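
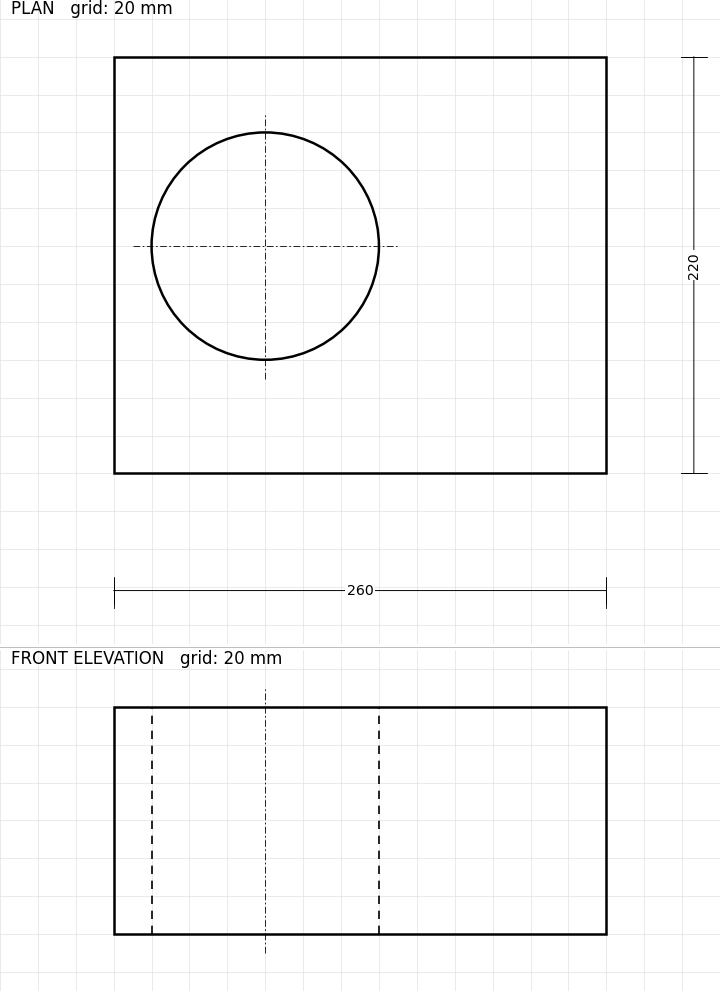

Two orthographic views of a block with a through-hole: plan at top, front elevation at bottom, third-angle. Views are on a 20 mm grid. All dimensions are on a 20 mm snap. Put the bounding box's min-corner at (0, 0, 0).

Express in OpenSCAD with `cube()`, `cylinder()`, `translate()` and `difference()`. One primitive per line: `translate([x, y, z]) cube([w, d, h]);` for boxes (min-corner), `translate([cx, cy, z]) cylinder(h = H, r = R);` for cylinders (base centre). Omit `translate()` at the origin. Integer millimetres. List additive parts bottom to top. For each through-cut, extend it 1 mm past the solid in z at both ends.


difference() {
  cube([260, 220, 120]);
  translate([80, 120, -1]) cylinder(h = 122, r = 60);
}


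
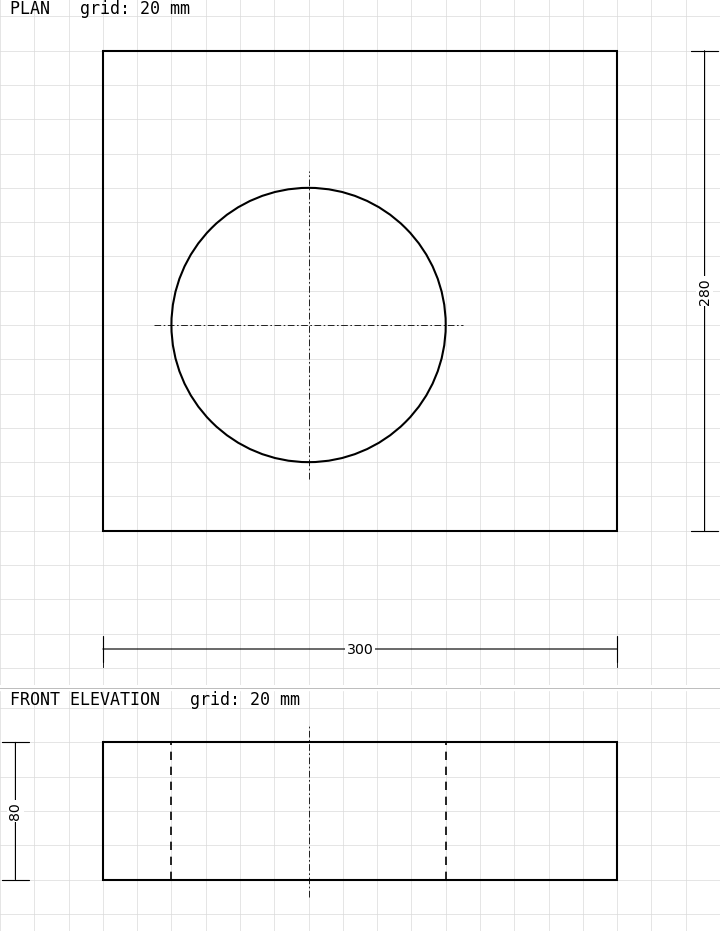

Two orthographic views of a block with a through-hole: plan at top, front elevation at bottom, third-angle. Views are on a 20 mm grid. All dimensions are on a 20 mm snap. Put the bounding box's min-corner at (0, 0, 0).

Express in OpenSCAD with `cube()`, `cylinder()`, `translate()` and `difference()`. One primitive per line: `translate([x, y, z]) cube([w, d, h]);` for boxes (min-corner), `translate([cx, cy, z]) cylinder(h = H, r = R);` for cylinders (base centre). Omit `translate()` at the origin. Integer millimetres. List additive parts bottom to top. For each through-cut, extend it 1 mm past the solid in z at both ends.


difference() {
  cube([300, 280, 80]);
  translate([120, 120, -1]) cylinder(h = 82, r = 80);
}


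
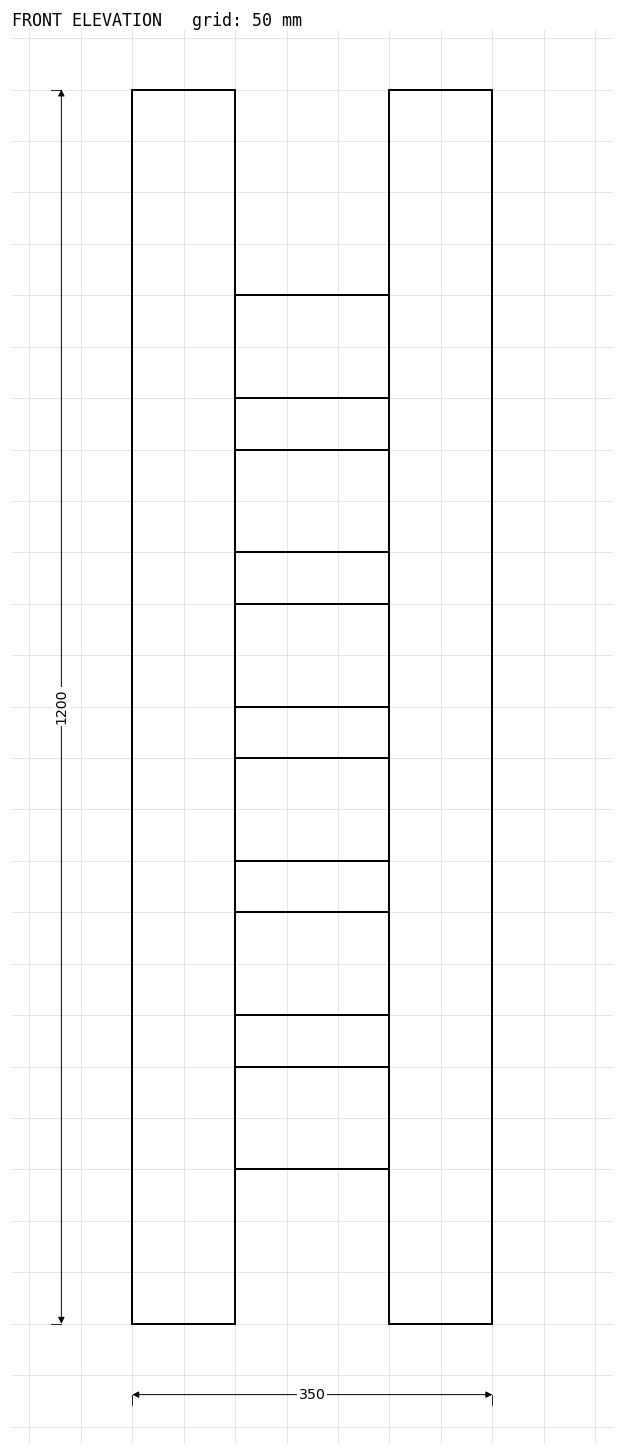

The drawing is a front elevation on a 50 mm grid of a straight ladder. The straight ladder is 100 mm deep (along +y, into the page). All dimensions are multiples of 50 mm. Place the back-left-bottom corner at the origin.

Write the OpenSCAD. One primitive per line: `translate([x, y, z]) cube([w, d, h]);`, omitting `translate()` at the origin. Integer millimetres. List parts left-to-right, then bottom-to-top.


cube([100, 100, 1200]);
translate([100, 0, 150]) cube([150, 100, 100]);
translate([100, 0, 300]) cube([150, 100, 100]);
translate([100, 0, 450]) cube([150, 100, 100]);
translate([100, 0, 600]) cube([150, 100, 100]);
translate([100, 0, 750]) cube([150, 100, 100]);
translate([100, 0, 900]) cube([150, 100, 100]);
translate([250, 0, 0]) cube([100, 100, 1200]);


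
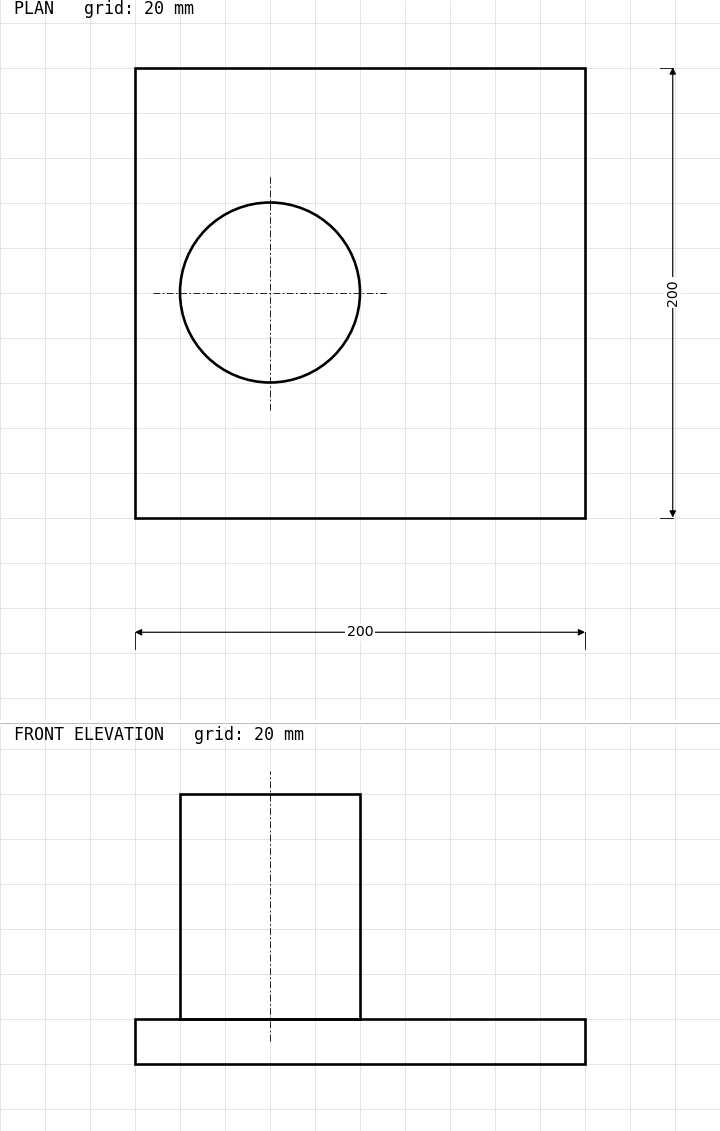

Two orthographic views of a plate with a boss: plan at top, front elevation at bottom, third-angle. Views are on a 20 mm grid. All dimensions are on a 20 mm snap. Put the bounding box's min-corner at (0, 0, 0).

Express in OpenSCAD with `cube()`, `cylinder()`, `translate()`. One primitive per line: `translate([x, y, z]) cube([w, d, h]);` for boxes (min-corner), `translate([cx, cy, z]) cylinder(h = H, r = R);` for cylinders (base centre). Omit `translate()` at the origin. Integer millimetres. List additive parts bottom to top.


cube([200, 200, 20]);
translate([60, 100, 20]) cylinder(h = 100, r = 40);


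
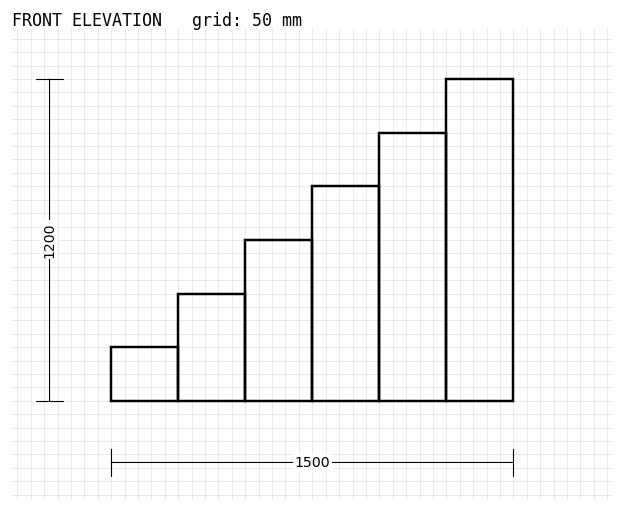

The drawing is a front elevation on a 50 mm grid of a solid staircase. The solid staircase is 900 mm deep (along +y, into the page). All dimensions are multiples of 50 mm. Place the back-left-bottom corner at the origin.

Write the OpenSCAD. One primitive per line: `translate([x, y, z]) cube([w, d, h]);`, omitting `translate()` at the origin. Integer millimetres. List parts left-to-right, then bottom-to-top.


cube([250, 900, 200]);
translate([250, 0, 0]) cube([250, 900, 400]);
translate([500, 0, 0]) cube([250, 900, 600]);
translate([750, 0, 0]) cube([250, 900, 800]);
translate([1000, 0, 0]) cube([250, 900, 1000]);
translate([1250, 0, 0]) cube([250, 900, 1200]);


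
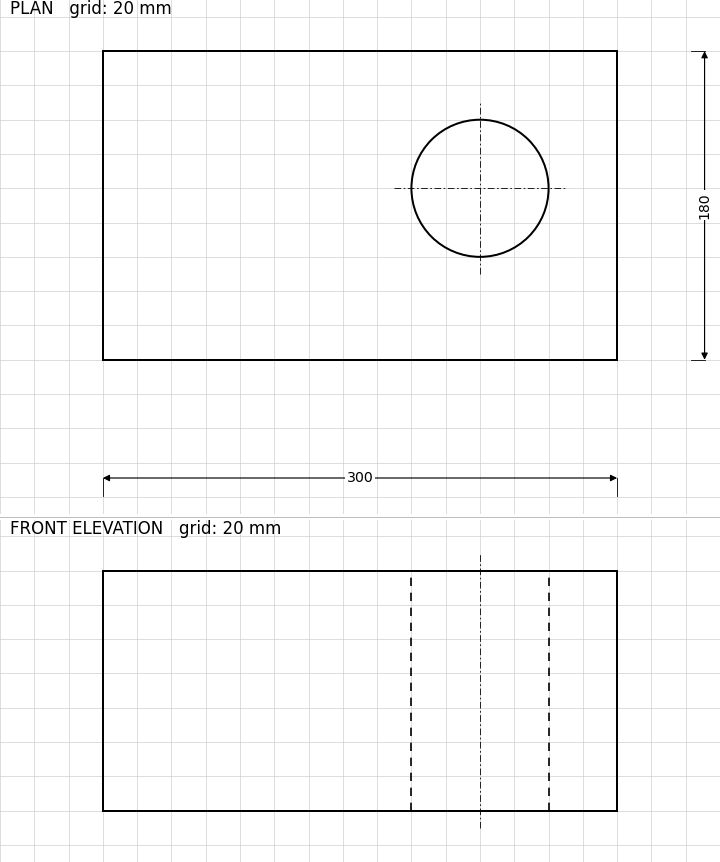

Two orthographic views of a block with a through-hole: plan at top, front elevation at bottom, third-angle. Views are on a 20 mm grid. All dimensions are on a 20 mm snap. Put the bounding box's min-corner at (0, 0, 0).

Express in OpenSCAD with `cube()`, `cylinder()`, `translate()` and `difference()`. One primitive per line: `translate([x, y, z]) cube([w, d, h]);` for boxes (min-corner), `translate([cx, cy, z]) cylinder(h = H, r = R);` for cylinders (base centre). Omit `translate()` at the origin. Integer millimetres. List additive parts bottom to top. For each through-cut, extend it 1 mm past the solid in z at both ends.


difference() {
  cube([300, 180, 140]);
  translate([220, 100, -1]) cylinder(h = 142, r = 40);
}


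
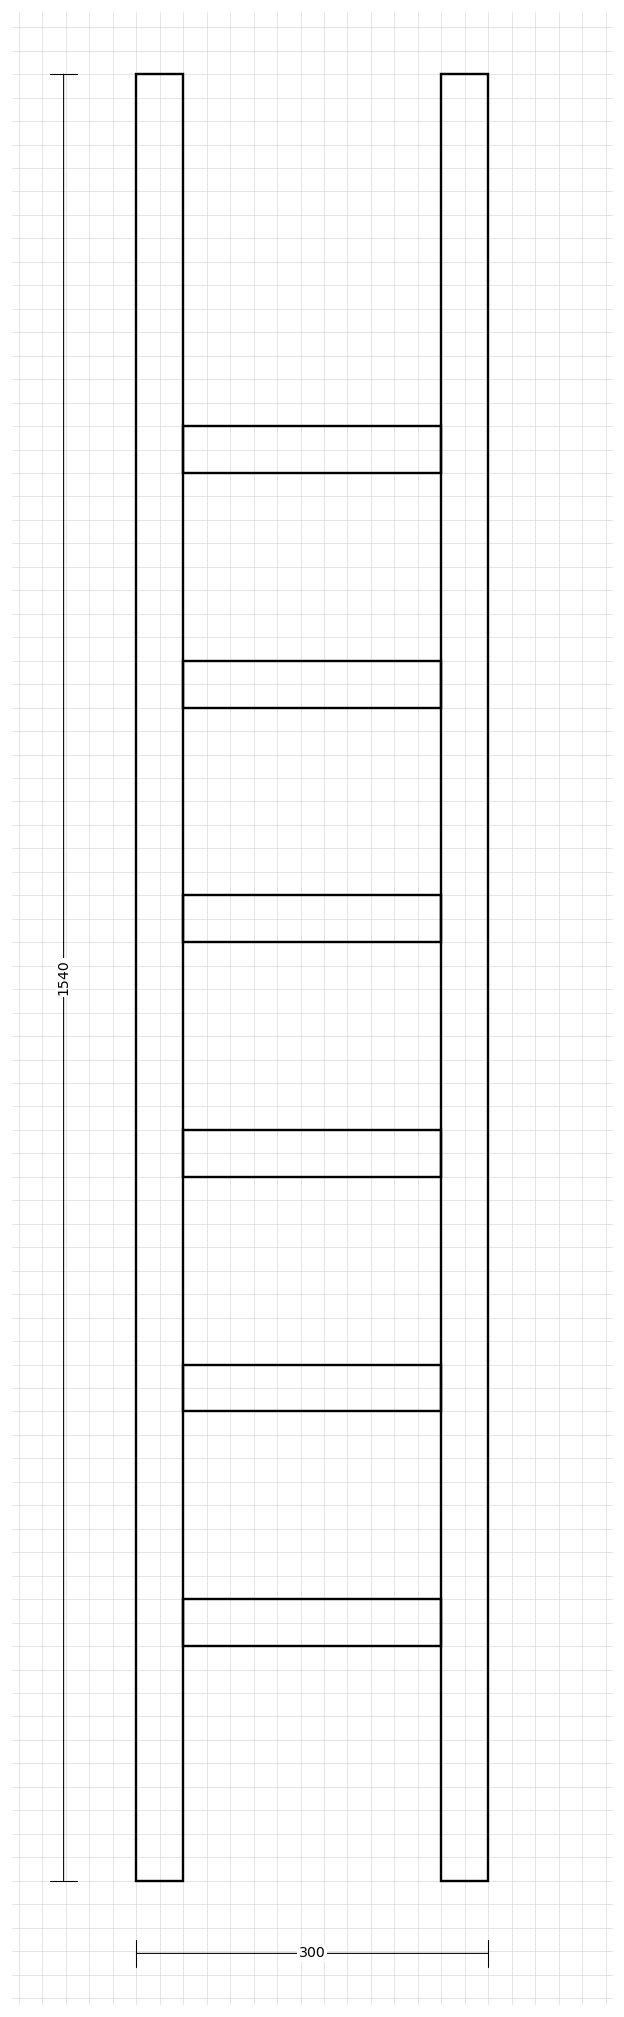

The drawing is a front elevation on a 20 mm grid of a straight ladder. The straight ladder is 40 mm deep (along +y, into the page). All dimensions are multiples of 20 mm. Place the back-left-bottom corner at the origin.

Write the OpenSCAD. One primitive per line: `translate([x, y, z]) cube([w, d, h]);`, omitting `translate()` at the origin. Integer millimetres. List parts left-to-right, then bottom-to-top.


cube([40, 40, 1540]);
translate([40, 0, 200]) cube([220, 40, 40]);
translate([40, 0, 400]) cube([220, 40, 40]);
translate([40, 0, 600]) cube([220, 40, 40]);
translate([40, 0, 800]) cube([220, 40, 40]);
translate([40, 0, 1000]) cube([220, 40, 40]);
translate([40, 0, 1200]) cube([220, 40, 40]);
translate([260, 0, 0]) cube([40, 40, 1540]);


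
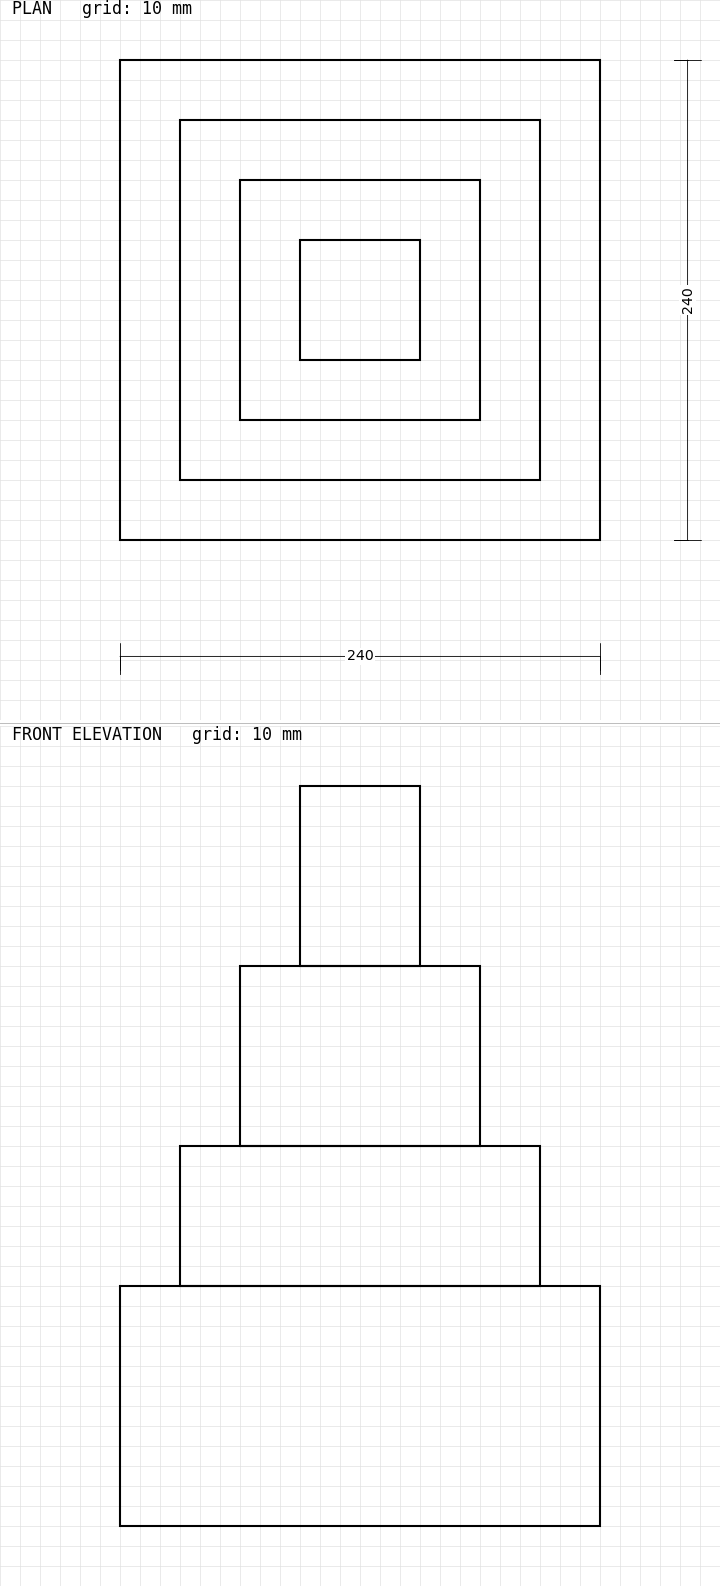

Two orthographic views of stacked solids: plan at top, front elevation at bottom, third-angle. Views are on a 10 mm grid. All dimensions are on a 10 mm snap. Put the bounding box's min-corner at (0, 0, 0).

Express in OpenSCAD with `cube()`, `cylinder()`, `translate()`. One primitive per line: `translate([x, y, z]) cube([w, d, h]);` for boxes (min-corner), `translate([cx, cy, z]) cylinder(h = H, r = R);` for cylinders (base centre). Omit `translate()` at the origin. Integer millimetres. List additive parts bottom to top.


cube([240, 240, 120]);
translate([30, 30, 120]) cube([180, 180, 70]);
translate([60, 60, 190]) cube([120, 120, 90]);
translate([90, 90, 280]) cube([60, 60, 90]);


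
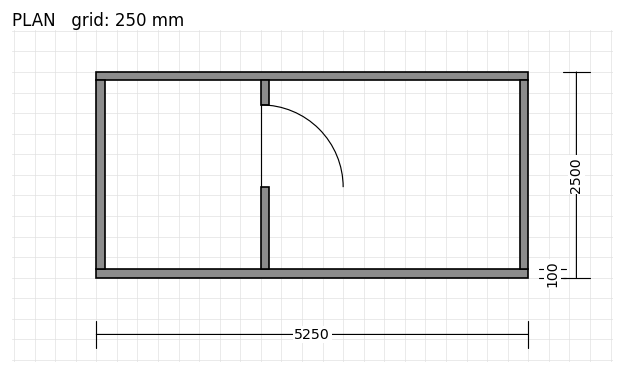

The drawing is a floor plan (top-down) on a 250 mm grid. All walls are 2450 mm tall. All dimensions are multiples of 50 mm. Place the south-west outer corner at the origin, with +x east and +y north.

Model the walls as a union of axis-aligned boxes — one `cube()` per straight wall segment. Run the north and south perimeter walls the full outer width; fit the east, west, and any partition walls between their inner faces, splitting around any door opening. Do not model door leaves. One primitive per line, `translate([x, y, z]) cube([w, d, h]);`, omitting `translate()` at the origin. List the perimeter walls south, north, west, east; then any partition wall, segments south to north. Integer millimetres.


cube([5250, 100, 2450]);
translate([0, 2400, 0]) cube([5250, 100, 2450]);
translate([0, 100, 0]) cube([100, 2300, 2450]);
translate([5150, 100, 0]) cube([100, 2300, 2450]);
translate([2000, 100, 0]) cube([100, 1000, 2450]);
translate([2000, 2100, 0]) cube([100, 300, 2450]);


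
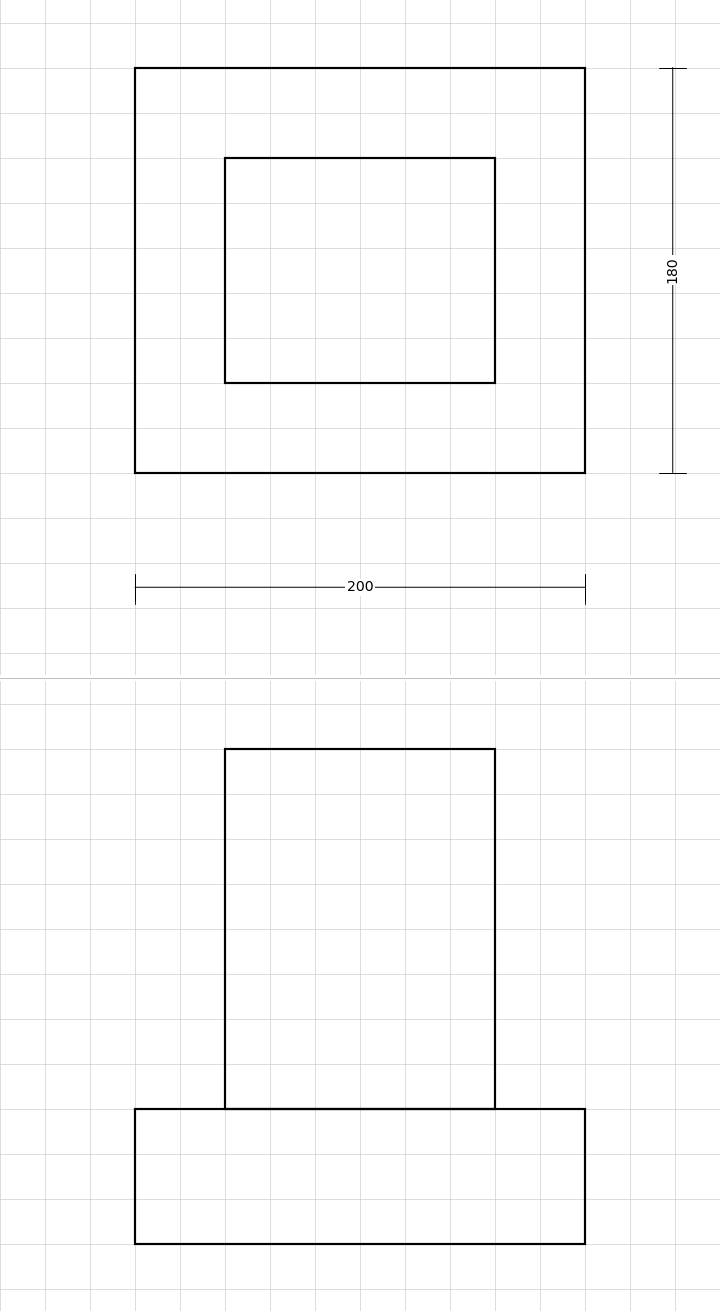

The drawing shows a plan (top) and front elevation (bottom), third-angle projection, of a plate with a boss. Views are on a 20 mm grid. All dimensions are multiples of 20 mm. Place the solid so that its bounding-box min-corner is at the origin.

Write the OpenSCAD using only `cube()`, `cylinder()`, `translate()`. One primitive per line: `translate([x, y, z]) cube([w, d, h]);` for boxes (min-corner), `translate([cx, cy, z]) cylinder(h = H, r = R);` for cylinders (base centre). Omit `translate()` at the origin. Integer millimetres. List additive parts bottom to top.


cube([200, 180, 60]);
translate([40, 40, 60]) cube([120, 100, 160]);


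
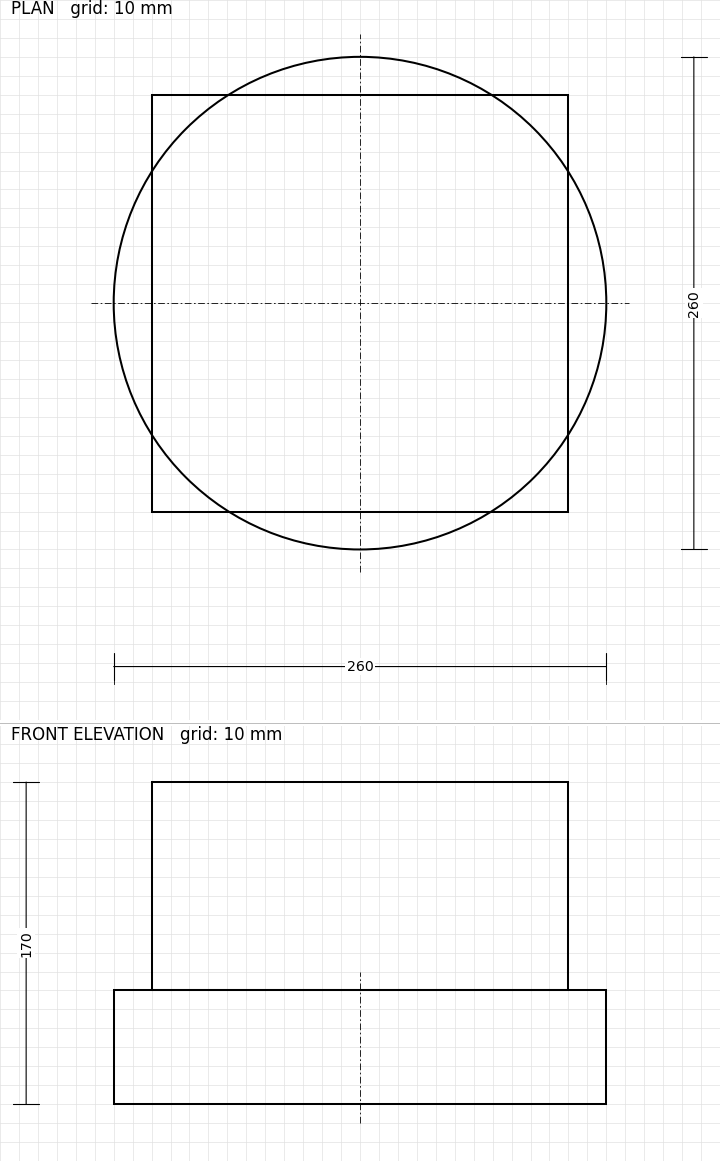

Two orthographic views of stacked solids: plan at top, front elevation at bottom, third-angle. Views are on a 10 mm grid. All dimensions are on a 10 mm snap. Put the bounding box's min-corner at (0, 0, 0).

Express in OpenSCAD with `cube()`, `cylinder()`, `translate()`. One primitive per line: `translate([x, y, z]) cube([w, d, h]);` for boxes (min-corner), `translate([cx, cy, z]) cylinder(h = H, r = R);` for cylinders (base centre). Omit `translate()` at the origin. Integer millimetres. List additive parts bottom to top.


translate([130, 130, 0]) cylinder(h = 60, r = 130);
translate([20, 20, 60]) cube([220, 220, 110]);


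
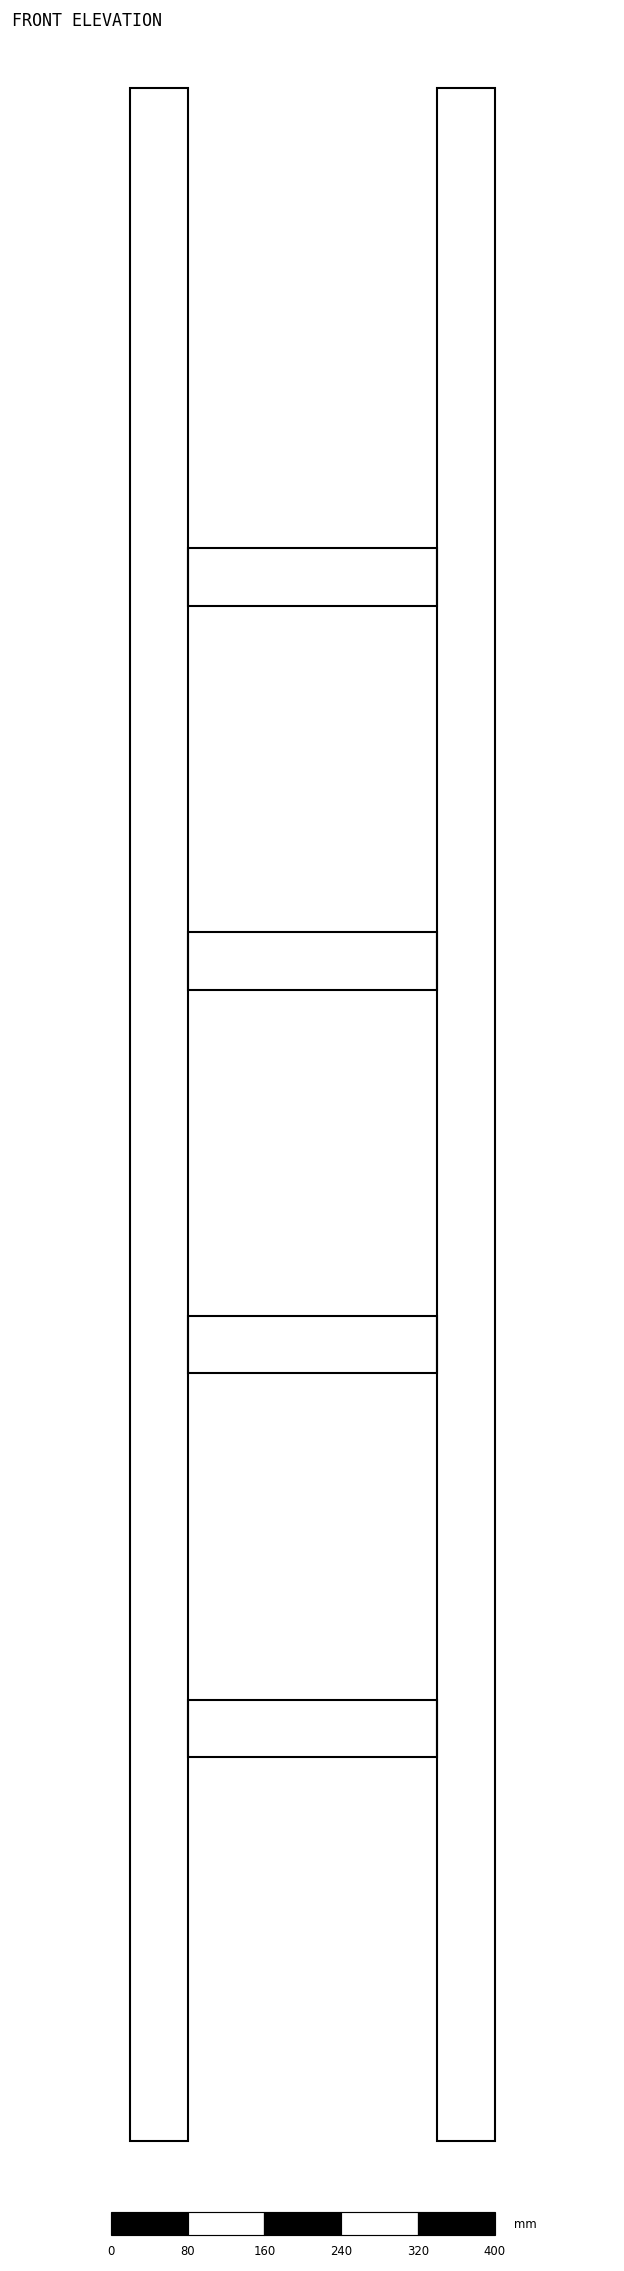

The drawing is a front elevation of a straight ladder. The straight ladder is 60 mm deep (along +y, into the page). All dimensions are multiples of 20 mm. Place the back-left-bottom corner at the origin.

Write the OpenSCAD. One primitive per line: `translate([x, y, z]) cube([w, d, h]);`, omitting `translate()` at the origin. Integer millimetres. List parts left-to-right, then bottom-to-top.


cube([60, 60, 2140]);
translate([60, 0, 400]) cube([260, 60, 60]);
translate([60, 0, 800]) cube([260, 60, 60]);
translate([60, 0, 1200]) cube([260, 60, 60]);
translate([60, 0, 1600]) cube([260, 60, 60]);
translate([320, 0, 0]) cube([60, 60, 2140]);


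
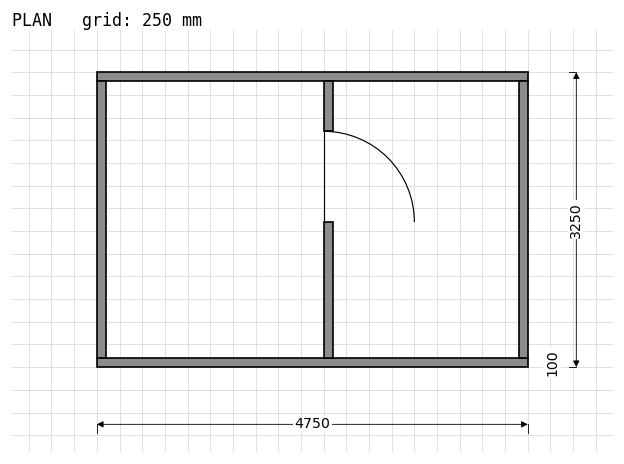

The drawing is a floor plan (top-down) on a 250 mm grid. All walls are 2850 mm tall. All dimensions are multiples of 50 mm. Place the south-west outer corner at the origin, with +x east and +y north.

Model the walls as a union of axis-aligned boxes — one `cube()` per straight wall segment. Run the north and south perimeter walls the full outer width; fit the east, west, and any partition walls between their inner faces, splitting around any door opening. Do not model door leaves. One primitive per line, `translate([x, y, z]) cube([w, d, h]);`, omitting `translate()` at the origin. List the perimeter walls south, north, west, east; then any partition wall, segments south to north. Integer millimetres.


cube([4750, 100, 2850]);
translate([0, 3150, 0]) cube([4750, 100, 2850]);
translate([0, 100, 0]) cube([100, 3050, 2850]);
translate([4650, 100, 0]) cube([100, 3050, 2850]);
translate([2500, 100, 0]) cube([100, 1500, 2850]);
translate([2500, 2600, 0]) cube([100, 550, 2850]);


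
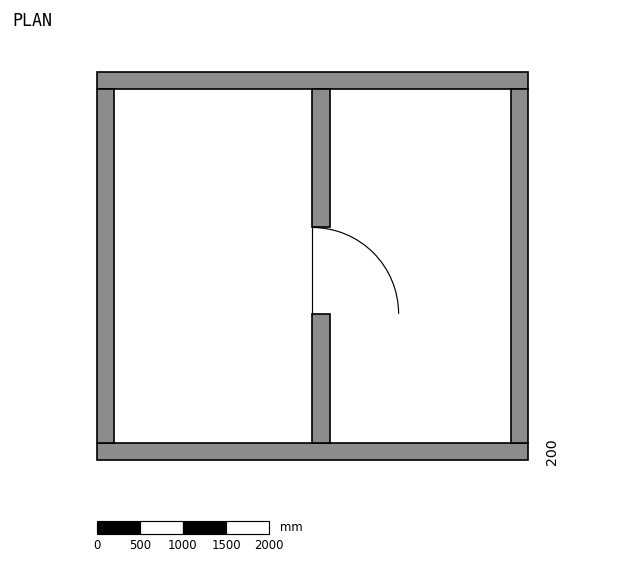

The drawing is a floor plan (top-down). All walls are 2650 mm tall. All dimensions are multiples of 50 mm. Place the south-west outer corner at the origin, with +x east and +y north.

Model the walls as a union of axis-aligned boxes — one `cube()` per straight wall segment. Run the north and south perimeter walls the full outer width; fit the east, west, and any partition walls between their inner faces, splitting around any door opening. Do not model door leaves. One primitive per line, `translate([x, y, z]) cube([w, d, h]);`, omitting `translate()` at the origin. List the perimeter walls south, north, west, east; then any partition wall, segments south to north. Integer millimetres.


cube([5000, 200, 2650]);
translate([0, 4300, 0]) cube([5000, 200, 2650]);
translate([0, 200, 0]) cube([200, 4100, 2650]);
translate([4800, 200, 0]) cube([200, 4100, 2650]);
translate([2500, 200, 0]) cube([200, 1500, 2650]);
translate([2500, 2700, 0]) cube([200, 1600, 2650]);


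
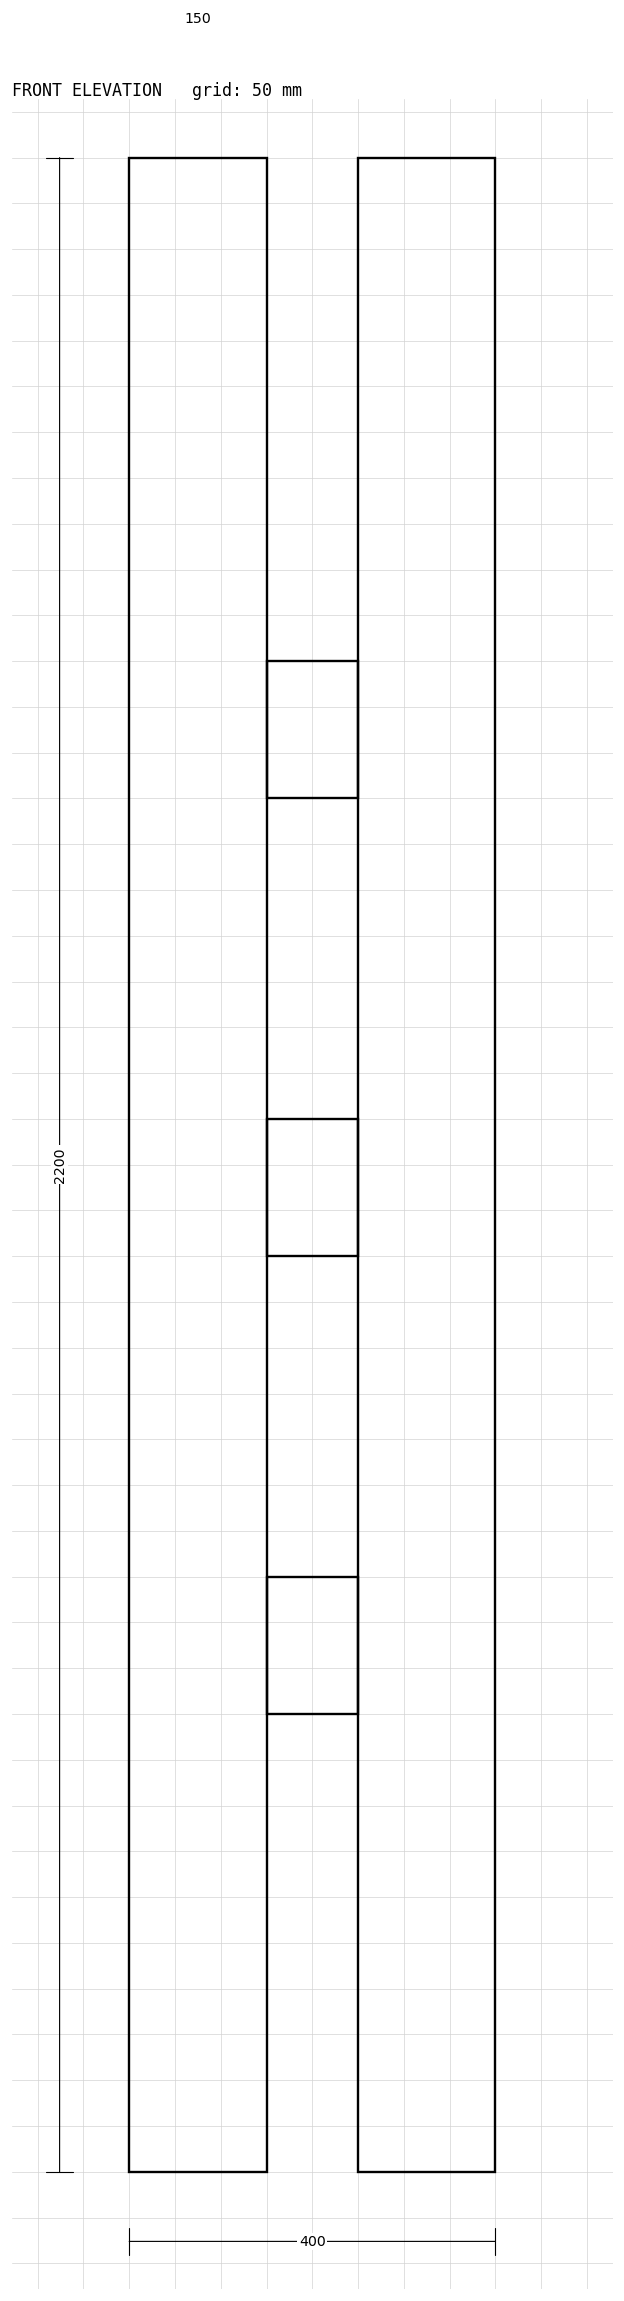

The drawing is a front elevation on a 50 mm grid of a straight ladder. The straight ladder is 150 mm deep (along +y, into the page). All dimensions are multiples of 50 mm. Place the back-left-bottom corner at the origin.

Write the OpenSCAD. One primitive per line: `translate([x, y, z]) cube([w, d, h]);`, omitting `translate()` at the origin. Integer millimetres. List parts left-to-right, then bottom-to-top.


cube([150, 150, 2200]);
translate([150, 0, 500]) cube([100, 150, 150]);
translate([150, 0, 1000]) cube([100, 150, 150]);
translate([150, 0, 1500]) cube([100, 150, 150]);
translate([250, 0, 0]) cube([150, 150, 2200]);


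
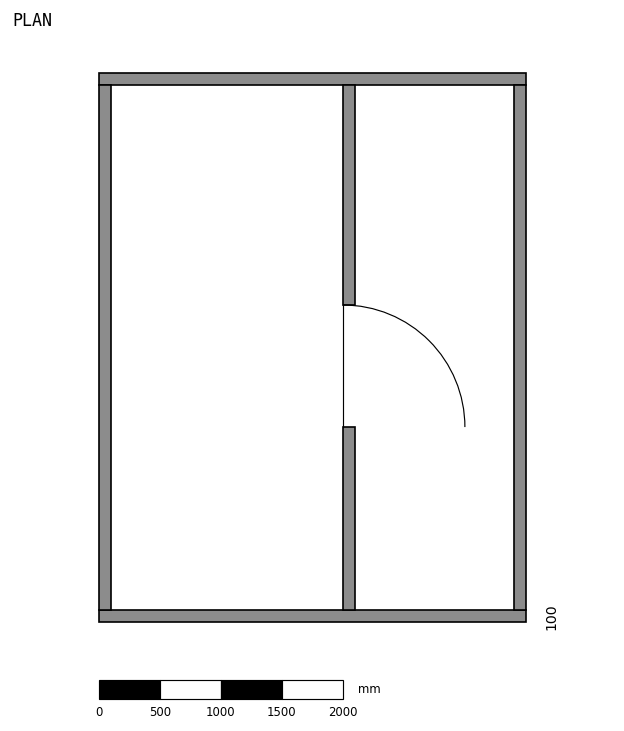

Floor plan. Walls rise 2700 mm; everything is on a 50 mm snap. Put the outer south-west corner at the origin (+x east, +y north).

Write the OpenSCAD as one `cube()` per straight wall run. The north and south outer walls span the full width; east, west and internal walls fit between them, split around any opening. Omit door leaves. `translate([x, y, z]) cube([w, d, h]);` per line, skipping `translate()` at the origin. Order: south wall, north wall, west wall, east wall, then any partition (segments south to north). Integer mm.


cube([3500, 100, 2700]);
translate([0, 4400, 0]) cube([3500, 100, 2700]);
translate([0, 100, 0]) cube([100, 4300, 2700]);
translate([3400, 100, 0]) cube([100, 4300, 2700]);
translate([2000, 100, 0]) cube([100, 1500, 2700]);
translate([2000, 2600, 0]) cube([100, 1800, 2700]);


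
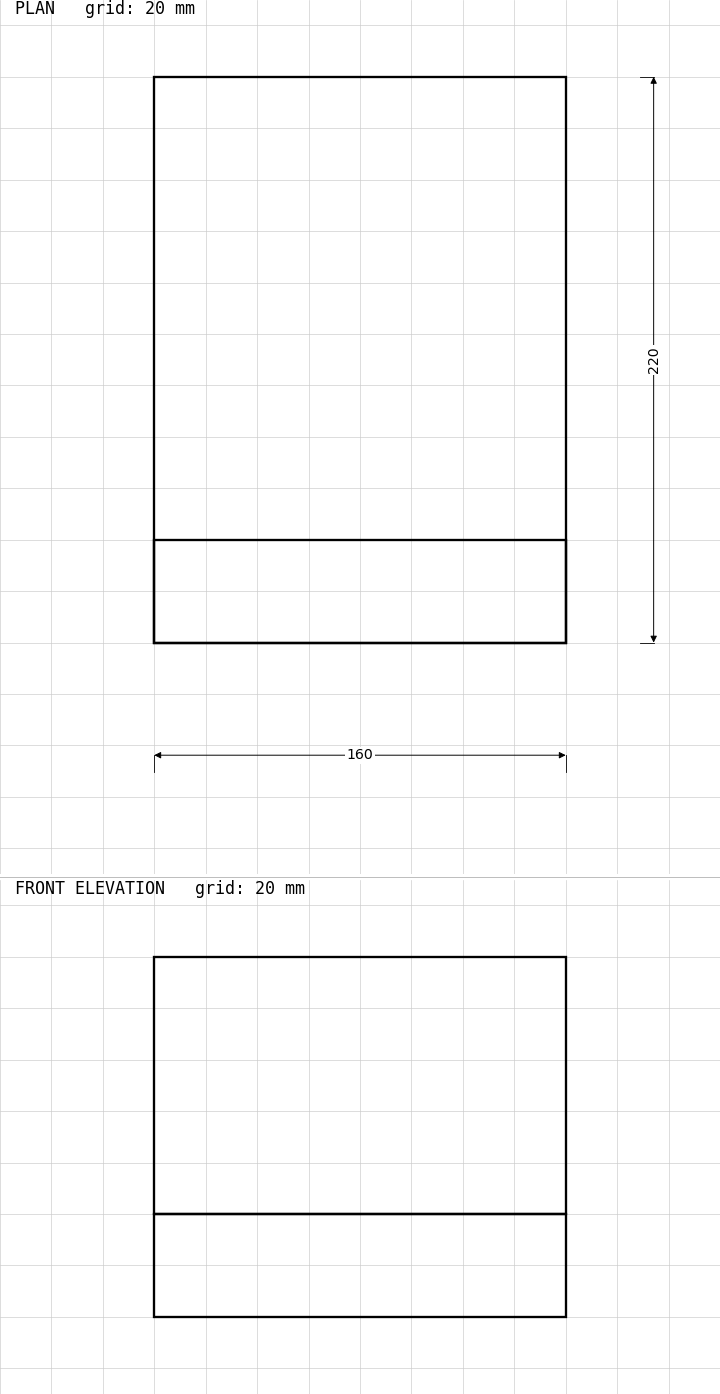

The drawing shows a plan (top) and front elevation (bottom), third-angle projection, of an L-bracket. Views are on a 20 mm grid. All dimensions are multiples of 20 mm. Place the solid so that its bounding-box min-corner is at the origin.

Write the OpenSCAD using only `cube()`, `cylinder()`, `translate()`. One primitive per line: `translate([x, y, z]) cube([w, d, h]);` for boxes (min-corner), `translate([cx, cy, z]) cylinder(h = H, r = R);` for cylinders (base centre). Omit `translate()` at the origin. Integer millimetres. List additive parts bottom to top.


cube([160, 220, 40]);
translate([0, 0, 40]) cube([160, 40, 100]);


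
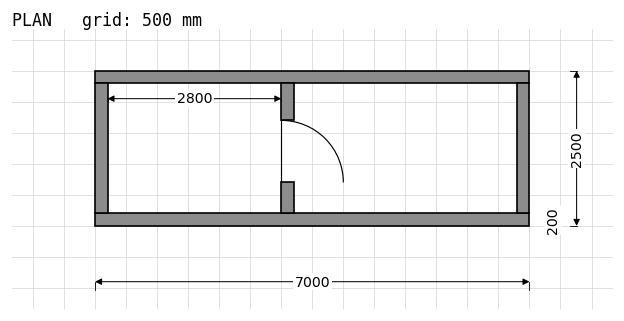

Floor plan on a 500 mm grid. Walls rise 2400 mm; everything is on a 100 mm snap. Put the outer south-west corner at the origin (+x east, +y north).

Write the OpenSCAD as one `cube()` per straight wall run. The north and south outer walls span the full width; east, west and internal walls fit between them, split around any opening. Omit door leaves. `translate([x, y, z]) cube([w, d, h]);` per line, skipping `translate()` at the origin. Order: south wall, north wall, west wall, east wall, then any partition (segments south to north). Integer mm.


cube([7000, 200, 2400]);
translate([0, 2300, 0]) cube([7000, 200, 2400]);
translate([0, 200, 0]) cube([200, 2100, 2400]);
translate([6800, 200, 0]) cube([200, 2100, 2400]);
translate([3000, 200, 0]) cube([200, 500, 2400]);
translate([3000, 1700, 0]) cube([200, 600, 2400]);


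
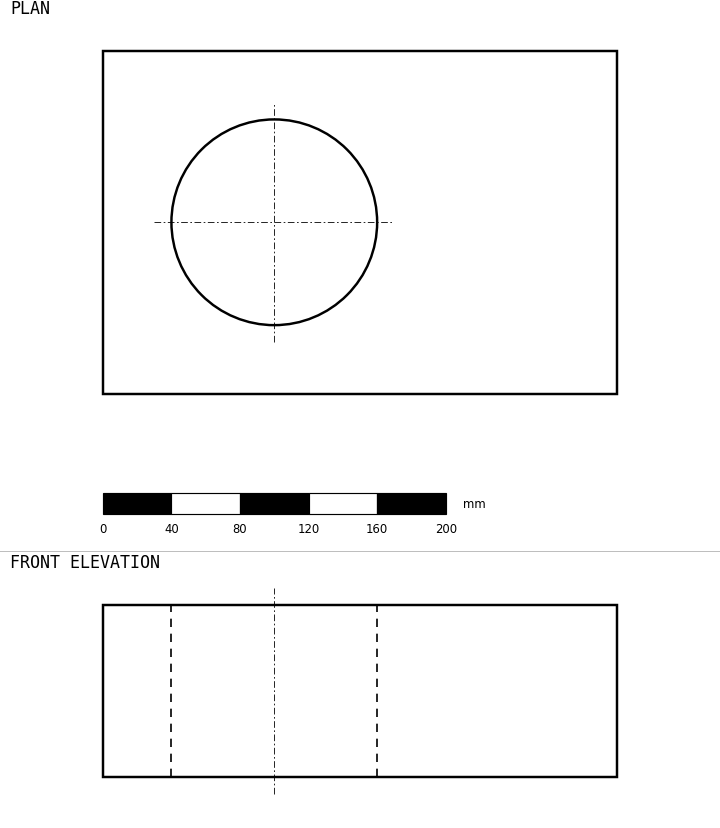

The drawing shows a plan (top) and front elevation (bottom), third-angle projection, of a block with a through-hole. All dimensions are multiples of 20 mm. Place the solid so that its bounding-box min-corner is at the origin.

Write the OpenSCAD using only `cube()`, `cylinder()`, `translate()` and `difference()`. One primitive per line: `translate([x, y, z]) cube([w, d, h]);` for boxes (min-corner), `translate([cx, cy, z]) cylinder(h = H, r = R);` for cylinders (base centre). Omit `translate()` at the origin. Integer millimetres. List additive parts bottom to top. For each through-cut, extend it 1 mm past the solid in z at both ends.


difference() {
  cube([300, 200, 100]);
  translate([100, 100, -1]) cylinder(h = 102, r = 60);
}


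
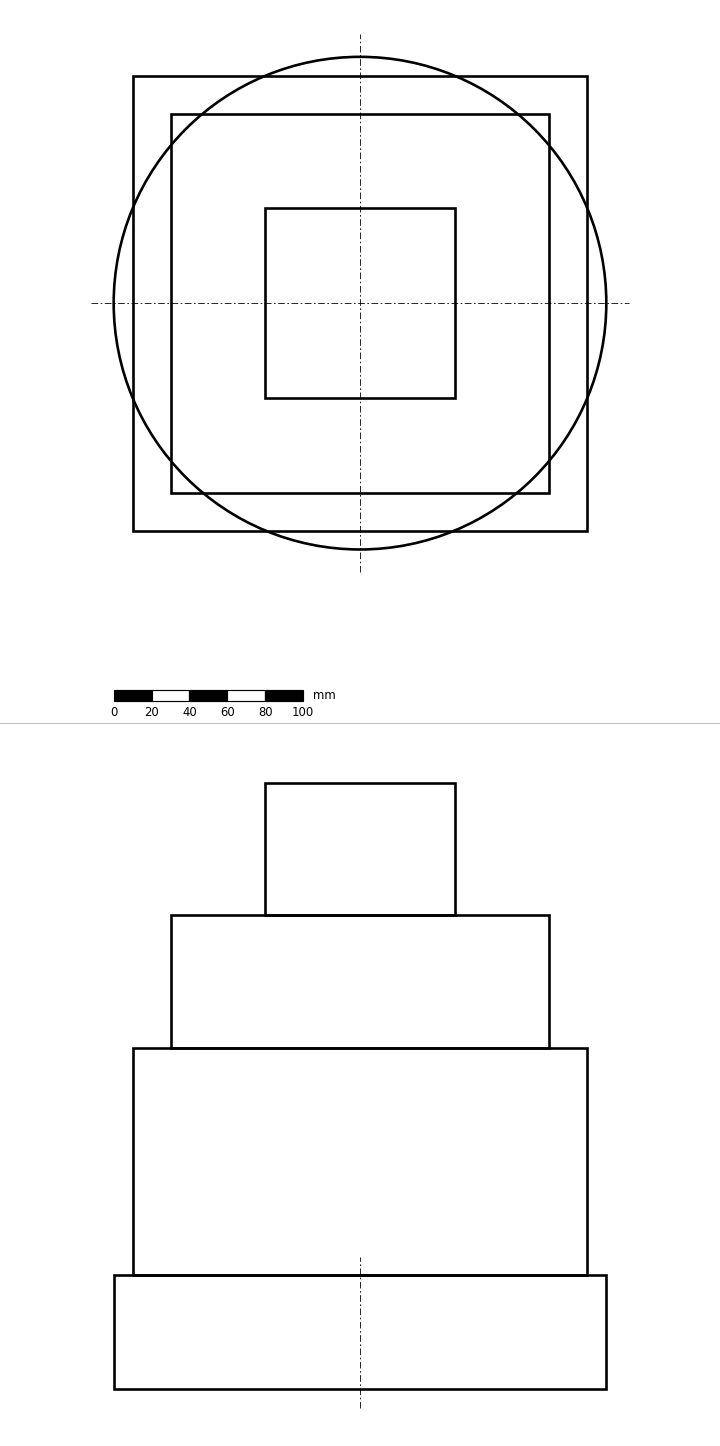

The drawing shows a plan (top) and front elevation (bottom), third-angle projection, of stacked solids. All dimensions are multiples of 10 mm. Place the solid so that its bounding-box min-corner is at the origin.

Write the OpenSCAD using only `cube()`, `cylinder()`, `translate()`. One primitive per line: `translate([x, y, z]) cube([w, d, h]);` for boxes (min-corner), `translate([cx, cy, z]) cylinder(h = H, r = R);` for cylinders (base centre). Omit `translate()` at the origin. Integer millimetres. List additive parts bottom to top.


translate([130, 130, 0]) cylinder(h = 60, r = 130);
translate([10, 10, 60]) cube([240, 240, 120]);
translate([30, 30, 180]) cube([200, 200, 70]);
translate([80, 80, 250]) cube([100, 100, 70]);


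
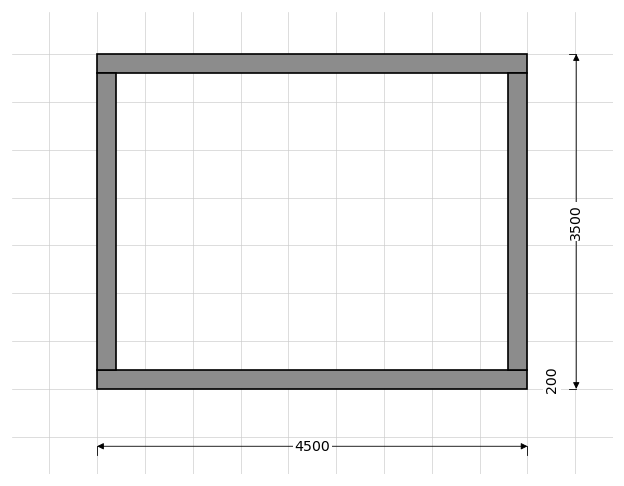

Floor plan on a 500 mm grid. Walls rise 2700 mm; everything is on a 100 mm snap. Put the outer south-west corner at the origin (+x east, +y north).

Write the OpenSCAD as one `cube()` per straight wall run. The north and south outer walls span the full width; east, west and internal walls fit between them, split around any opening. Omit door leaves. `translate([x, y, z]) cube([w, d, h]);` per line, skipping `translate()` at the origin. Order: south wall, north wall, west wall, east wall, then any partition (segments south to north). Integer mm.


cube([4500, 200, 2700]);
translate([0, 3300, 0]) cube([4500, 200, 2700]);
translate([0, 200, 0]) cube([200, 3100, 2700]);
translate([4300, 200, 0]) cube([200, 3100, 2700]);


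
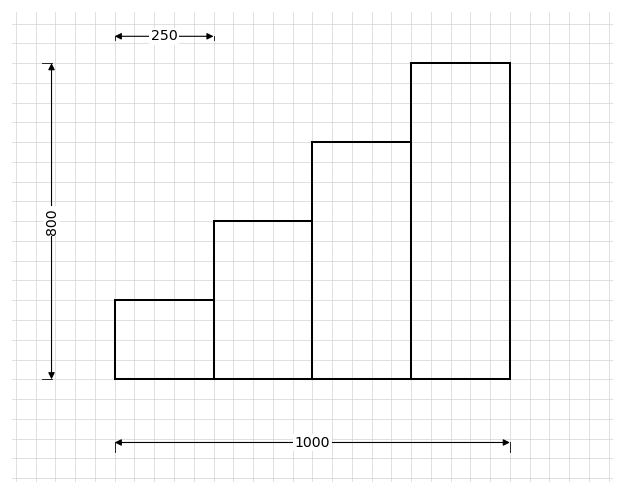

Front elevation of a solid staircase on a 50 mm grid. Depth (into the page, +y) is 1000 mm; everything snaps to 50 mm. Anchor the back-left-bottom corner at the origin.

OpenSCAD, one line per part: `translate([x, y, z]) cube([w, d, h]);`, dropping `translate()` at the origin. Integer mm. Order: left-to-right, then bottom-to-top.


cube([250, 1000, 200]);
translate([250, 0, 0]) cube([250, 1000, 400]);
translate([500, 0, 0]) cube([250, 1000, 600]);
translate([750, 0, 0]) cube([250, 1000, 800]);


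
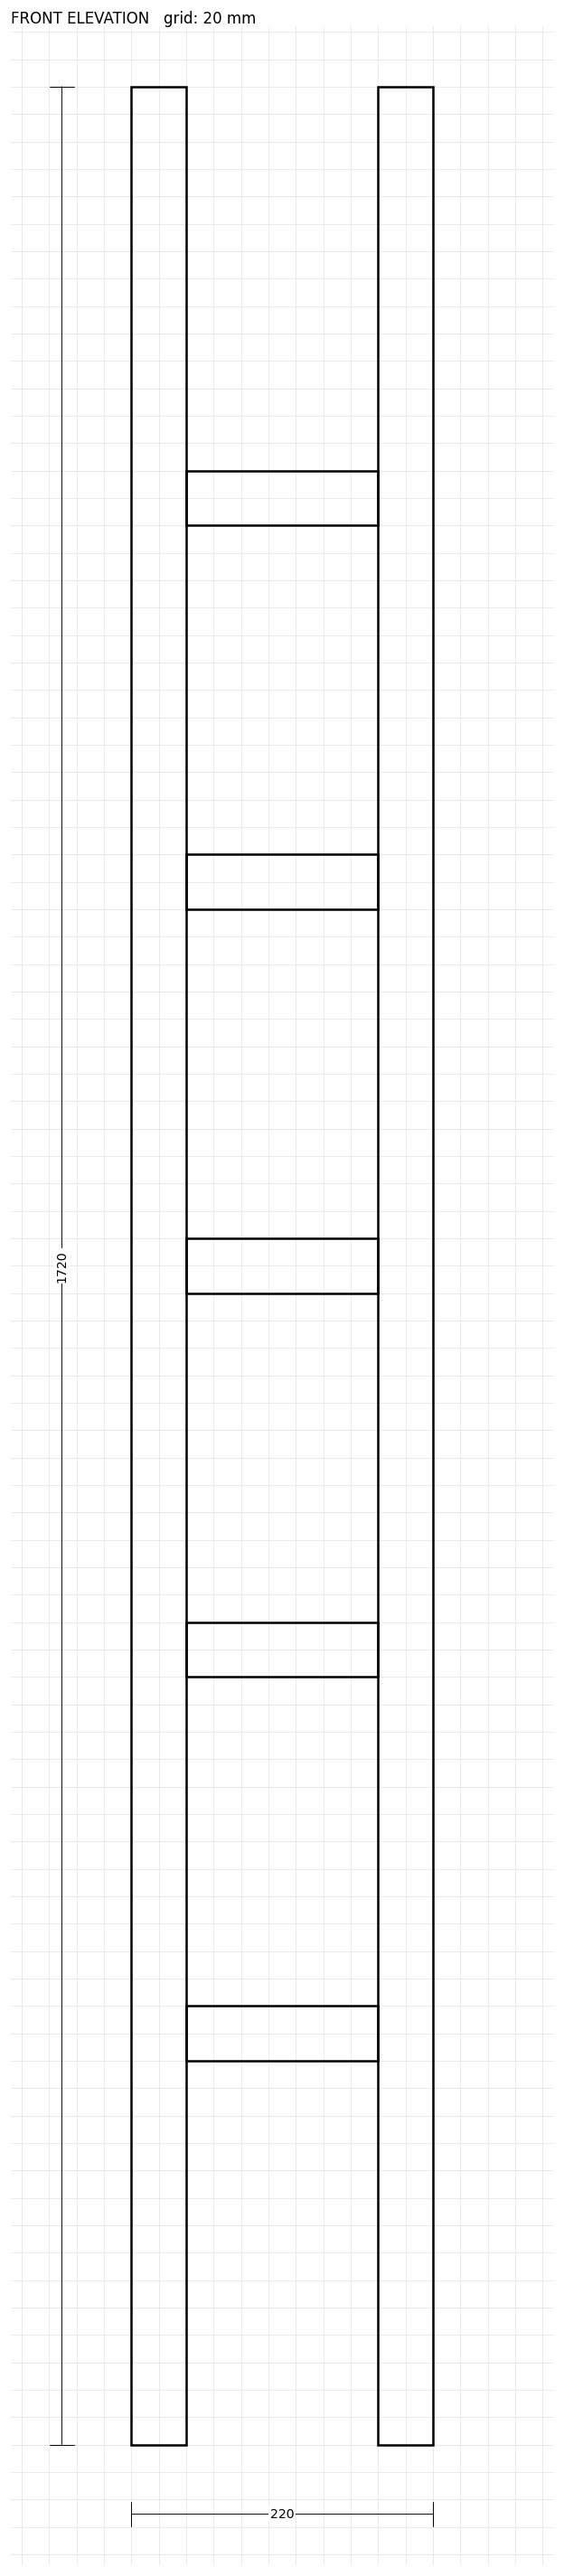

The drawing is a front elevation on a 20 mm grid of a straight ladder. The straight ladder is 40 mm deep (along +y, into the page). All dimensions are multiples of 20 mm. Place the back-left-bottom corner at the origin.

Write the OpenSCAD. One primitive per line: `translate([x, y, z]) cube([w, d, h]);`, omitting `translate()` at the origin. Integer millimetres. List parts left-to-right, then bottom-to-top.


cube([40, 40, 1720]);
translate([40, 0, 280]) cube([140, 40, 40]);
translate([40, 0, 560]) cube([140, 40, 40]);
translate([40, 0, 840]) cube([140, 40, 40]);
translate([40, 0, 1120]) cube([140, 40, 40]);
translate([40, 0, 1400]) cube([140, 40, 40]);
translate([180, 0, 0]) cube([40, 40, 1720]);


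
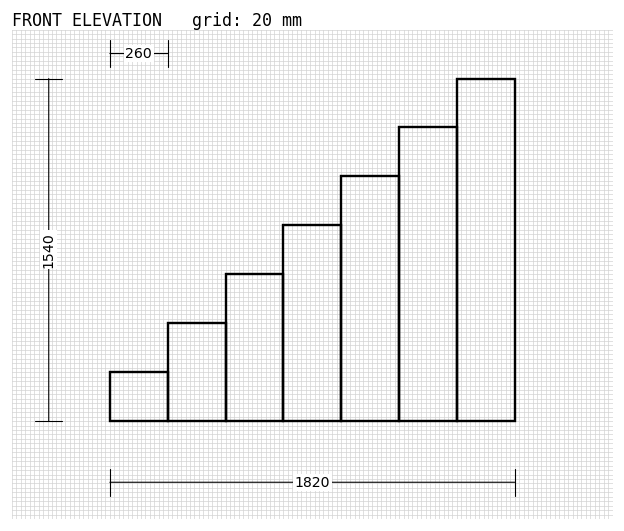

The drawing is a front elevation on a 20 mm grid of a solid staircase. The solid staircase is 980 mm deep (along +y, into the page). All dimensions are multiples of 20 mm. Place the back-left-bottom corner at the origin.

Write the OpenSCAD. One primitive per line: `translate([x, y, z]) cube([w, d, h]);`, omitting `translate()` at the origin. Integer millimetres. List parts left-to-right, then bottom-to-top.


cube([260, 980, 220]);
translate([260, 0, 0]) cube([260, 980, 440]);
translate([520, 0, 0]) cube([260, 980, 660]);
translate([780, 0, 0]) cube([260, 980, 880]);
translate([1040, 0, 0]) cube([260, 980, 1100]);
translate([1300, 0, 0]) cube([260, 980, 1320]);
translate([1560, 0, 0]) cube([260, 980, 1540]);


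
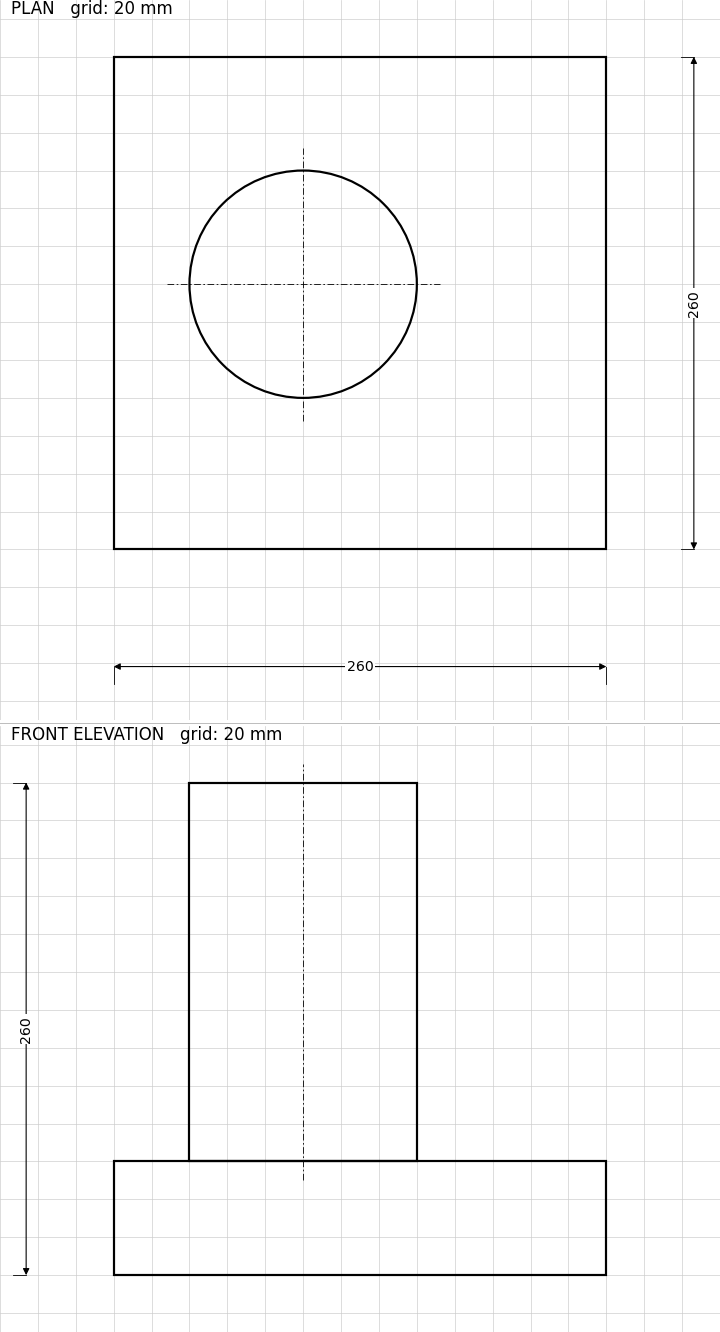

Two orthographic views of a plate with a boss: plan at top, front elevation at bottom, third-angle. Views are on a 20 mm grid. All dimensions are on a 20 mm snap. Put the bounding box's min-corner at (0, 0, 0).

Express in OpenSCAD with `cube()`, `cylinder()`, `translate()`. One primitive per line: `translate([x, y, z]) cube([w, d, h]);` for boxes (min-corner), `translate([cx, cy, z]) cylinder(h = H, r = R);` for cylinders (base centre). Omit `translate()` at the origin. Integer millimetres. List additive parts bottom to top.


cube([260, 260, 60]);
translate([100, 140, 60]) cylinder(h = 200, r = 60);


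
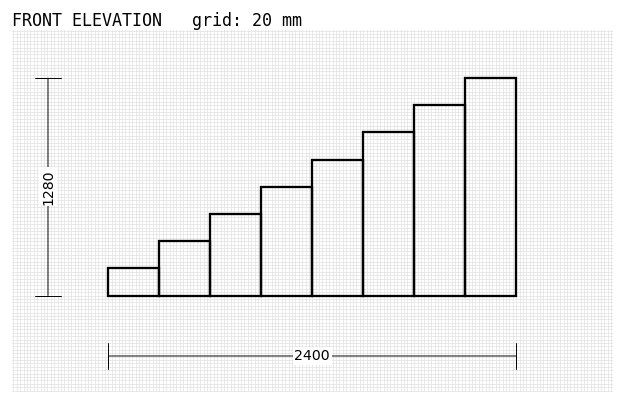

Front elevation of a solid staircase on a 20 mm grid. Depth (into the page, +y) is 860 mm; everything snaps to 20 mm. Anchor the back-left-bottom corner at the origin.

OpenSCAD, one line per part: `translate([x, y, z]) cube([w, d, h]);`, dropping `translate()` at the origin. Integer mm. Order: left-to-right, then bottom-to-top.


cube([300, 860, 160]);
translate([300, 0, 0]) cube([300, 860, 320]);
translate([600, 0, 0]) cube([300, 860, 480]);
translate([900, 0, 0]) cube([300, 860, 640]);
translate([1200, 0, 0]) cube([300, 860, 800]);
translate([1500, 0, 0]) cube([300, 860, 960]);
translate([1800, 0, 0]) cube([300, 860, 1120]);
translate([2100, 0, 0]) cube([300, 860, 1280]);


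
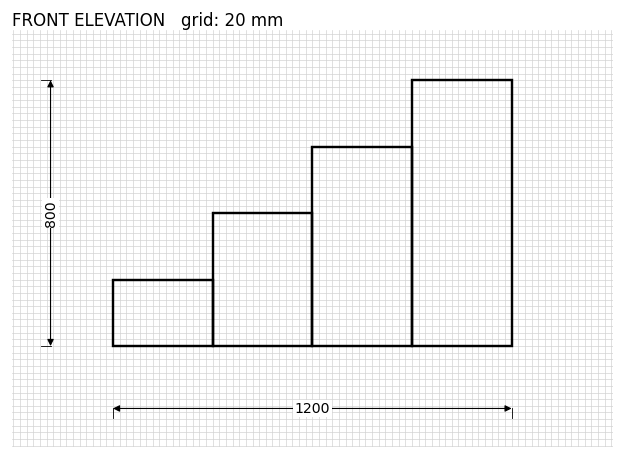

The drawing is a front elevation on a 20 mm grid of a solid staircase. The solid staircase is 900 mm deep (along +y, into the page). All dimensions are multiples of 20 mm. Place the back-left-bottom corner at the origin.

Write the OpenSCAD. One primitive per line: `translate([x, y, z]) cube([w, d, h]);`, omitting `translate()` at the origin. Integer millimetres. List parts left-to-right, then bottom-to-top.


cube([300, 900, 200]);
translate([300, 0, 0]) cube([300, 900, 400]);
translate([600, 0, 0]) cube([300, 900, 600]);
translate([900, 0, 0]) cube([300, 900, 800]);


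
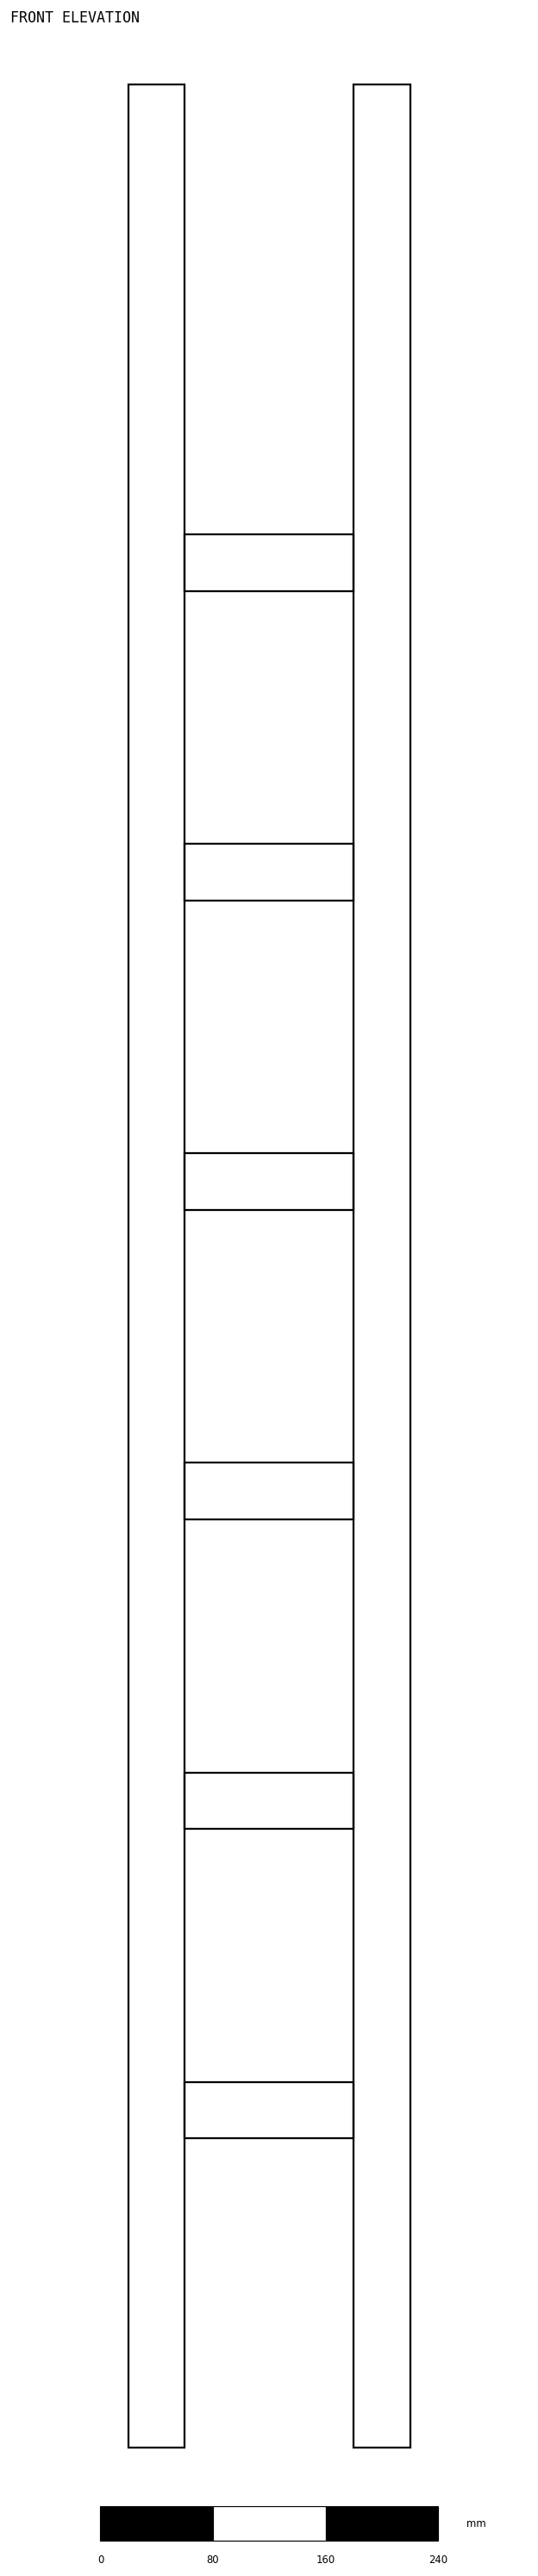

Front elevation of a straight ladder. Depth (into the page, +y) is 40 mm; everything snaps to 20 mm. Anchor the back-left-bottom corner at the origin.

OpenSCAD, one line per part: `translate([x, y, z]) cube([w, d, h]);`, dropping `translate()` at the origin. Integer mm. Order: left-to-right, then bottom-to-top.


cube([40, 40, 1680]);
translate([40, 0, 220]) cube([120, 40, 40]);
translate([40, 0, 440]) cube([120, 40, 40]);
translate([40, 0, 660]) cube([120, 40, 40]);
translate([40, 0, 880]) cube([120, 40, 40]);
translate([40, 0, 1100]) cube([120, 40, 40]);
translate([40, 0, 1320]) cube([120, 40, 40]);
translate([160, 0, 0]) cube([40, 40, 1680]);


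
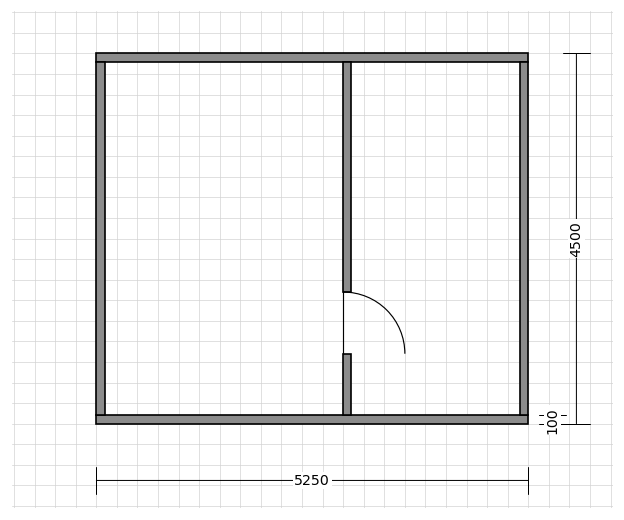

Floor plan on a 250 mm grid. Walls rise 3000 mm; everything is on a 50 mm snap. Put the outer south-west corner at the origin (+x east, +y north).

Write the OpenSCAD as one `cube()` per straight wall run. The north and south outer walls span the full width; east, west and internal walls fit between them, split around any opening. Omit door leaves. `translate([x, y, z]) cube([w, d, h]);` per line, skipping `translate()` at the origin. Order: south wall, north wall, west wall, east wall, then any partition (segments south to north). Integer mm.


cube([5250, 100, 3000]);
translate([0, 4400, 0]) cube([5250, 100, 3000]);
translate([0, 100, 0]) cube([100, 4300, 3000]);
translate([5150, 100, 0]) cube([100, 4300, 3000]);
translate([3000, 100, 0]) cube([100, 750, 3000]);
translate([3000, 1600, 0]) cube([100, 2800, 3000]);


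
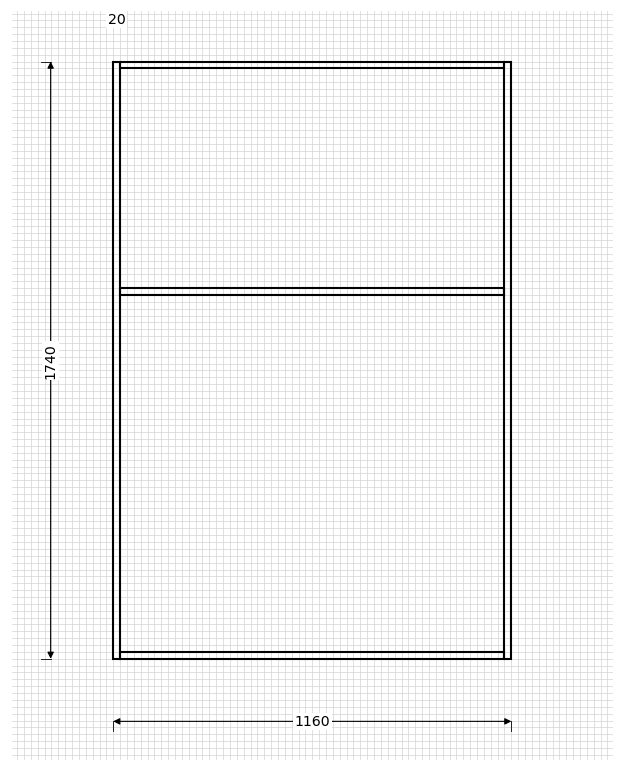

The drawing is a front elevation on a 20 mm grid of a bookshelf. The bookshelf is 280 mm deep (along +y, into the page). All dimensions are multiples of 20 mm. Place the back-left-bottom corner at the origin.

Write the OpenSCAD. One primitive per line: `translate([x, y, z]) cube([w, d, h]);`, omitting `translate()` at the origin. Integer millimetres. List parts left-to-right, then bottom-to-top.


cube([20, 280, 1740]);
translate([20, 0, 0]) cube([1120, 280, 20]);
translate([20, 0, 1060]) cube([1120, 280, 20]);
translate([20, 0, 1720]) cube([1120, 280, 20]);
translate([1140, 0, 0]) cube([20, 280, 1740]);


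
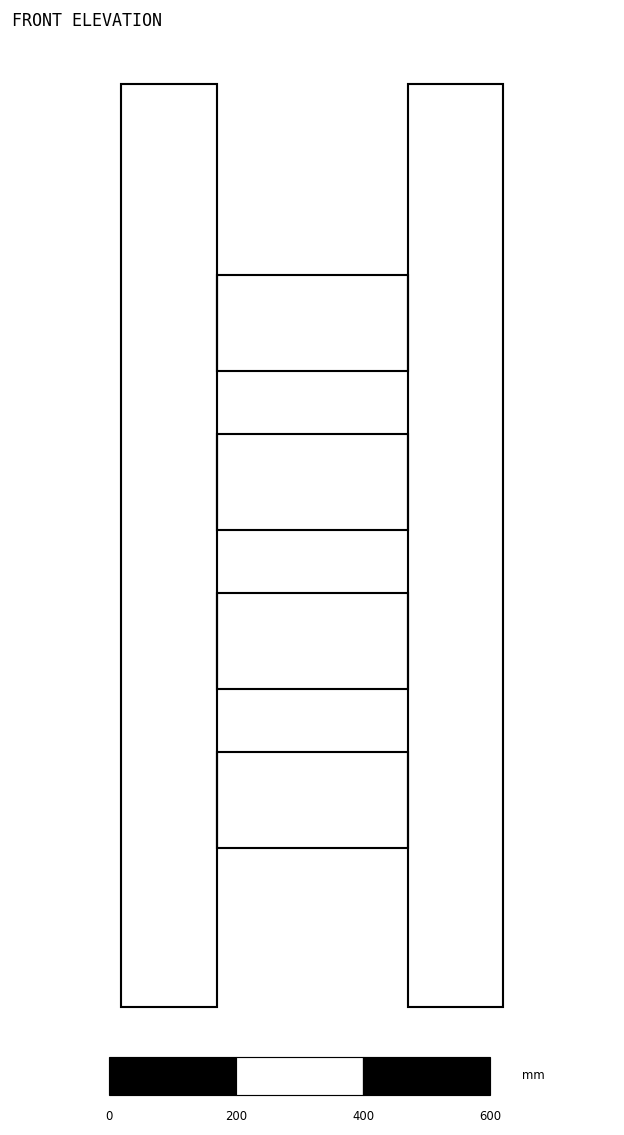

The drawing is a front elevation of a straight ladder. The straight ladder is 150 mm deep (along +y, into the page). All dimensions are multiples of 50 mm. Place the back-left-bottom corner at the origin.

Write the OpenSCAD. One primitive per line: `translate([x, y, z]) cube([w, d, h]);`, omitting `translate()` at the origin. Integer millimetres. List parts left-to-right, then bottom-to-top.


cube([150, 150, 1450]);
translate([150, 0, 250]) cube([300, 150, 150]);
translate([150, 0, 500]) cube([300, 150, 150]);
translate([150, 0, 750]) cube([300, 150, 150]);
translate([150, 0, 1000]) cube([300, 150, 150]);
translate([450, 0, 0]) cube([150, 150, 1450]);


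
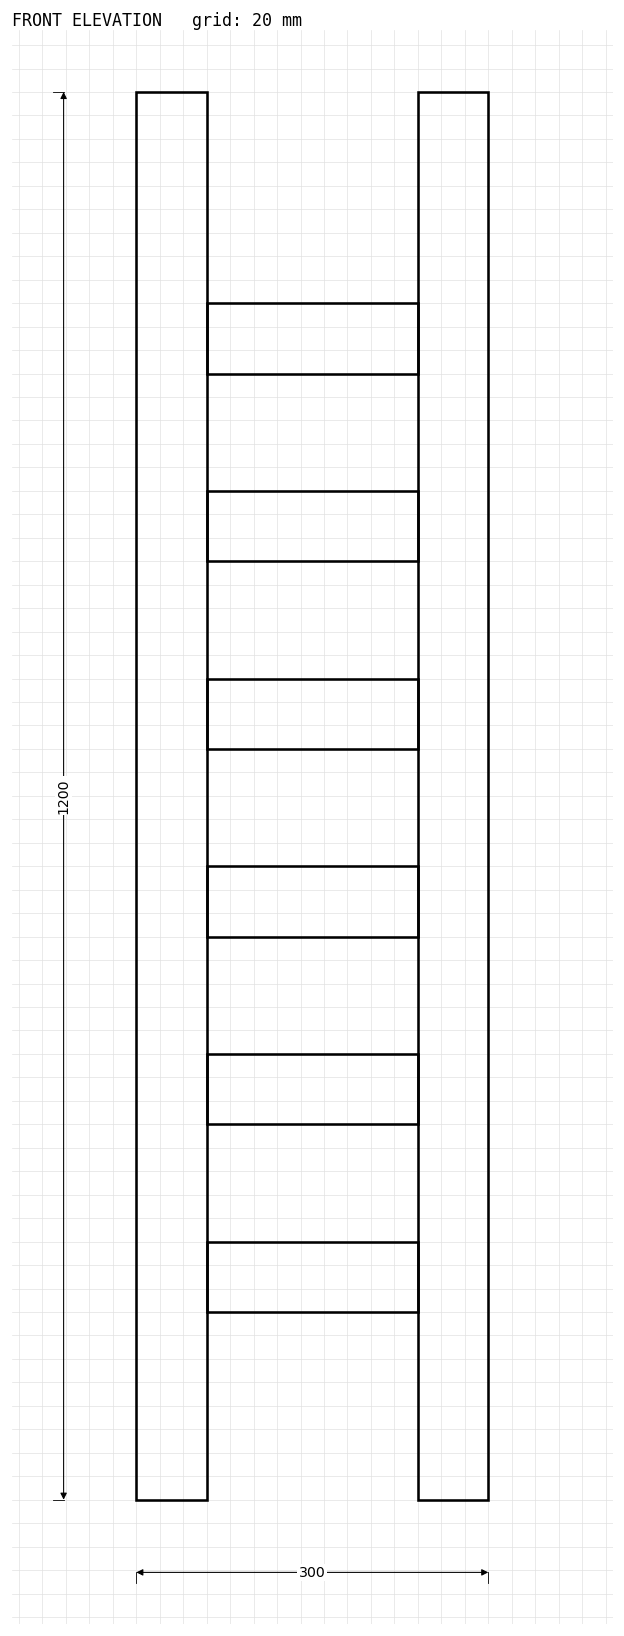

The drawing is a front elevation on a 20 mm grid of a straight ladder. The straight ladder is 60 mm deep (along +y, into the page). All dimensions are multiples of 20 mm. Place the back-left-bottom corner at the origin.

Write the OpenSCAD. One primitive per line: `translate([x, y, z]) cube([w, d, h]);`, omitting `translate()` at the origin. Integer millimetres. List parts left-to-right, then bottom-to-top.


cube([60, 60, 1200]);
translate([60, 0, 160]) cube([180, 60, 60]);
translate([60, 0, 320]) cube([180, 60, 60]);
translate([60, 0, 480]) cube([180, 60, 60]);
translate([60, 0, 640]) cube([180, 60, 60]);
translate([60, 0, 800]) cube([180, 60, 60]);
translate([60, 0, 960]) cube([180, 60, 60]);
translate([240, 0, 0]) cube([60, 60, 1200]);
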